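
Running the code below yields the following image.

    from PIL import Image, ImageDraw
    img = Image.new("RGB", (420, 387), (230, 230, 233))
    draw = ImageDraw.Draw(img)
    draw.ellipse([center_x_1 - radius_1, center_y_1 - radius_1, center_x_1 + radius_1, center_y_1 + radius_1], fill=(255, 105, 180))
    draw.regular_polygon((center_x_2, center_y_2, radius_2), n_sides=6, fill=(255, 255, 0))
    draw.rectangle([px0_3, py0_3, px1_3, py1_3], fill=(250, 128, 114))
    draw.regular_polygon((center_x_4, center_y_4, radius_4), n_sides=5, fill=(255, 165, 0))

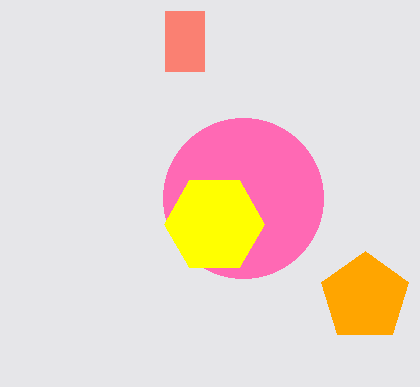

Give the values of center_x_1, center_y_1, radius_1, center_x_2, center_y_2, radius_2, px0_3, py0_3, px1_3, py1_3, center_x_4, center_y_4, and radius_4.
center_x_1 = 243
center_y_1 = 198
radius_1 = 80
center_x_2 = 214
center_y_2 = 224
radius_2 = 50
px0_3 = 165
py0_3 = 11
px1_3 = 204
py1_3 = 71
center_x_4 = 365
center_y_4 = 297
radius_4 = 46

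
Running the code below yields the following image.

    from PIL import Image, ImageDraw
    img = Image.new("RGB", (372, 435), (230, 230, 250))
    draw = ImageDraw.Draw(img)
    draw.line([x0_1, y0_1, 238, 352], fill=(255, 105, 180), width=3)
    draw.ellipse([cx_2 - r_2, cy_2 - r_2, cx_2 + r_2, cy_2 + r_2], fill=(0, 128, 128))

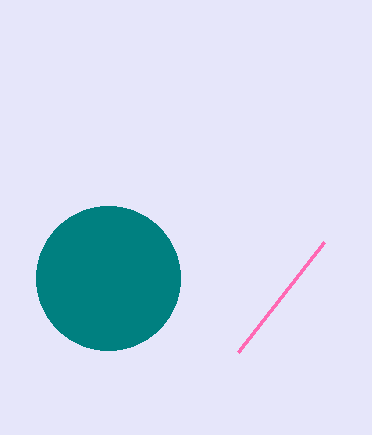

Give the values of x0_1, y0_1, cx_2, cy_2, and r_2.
x0_1 = 324; y0_1 = 242; cx_2 = 108; cy_2 = 278; r_2 = 72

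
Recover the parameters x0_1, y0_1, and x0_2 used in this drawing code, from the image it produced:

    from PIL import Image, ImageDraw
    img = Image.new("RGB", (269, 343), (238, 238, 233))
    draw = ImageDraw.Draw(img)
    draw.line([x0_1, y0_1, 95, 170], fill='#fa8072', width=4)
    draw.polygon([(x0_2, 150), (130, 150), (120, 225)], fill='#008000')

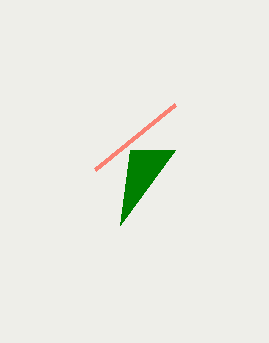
x0_1 = 175; y0_1 = 105; x0_2 = 175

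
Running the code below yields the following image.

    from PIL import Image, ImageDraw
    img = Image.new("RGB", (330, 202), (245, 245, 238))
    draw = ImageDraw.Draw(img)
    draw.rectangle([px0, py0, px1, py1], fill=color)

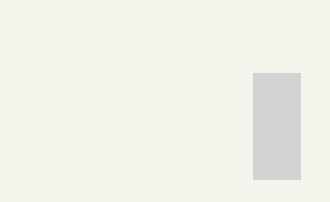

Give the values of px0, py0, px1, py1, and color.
px0 = 253, py0 = 73, px1 = 300, py1 = 179, color = 'lightgray'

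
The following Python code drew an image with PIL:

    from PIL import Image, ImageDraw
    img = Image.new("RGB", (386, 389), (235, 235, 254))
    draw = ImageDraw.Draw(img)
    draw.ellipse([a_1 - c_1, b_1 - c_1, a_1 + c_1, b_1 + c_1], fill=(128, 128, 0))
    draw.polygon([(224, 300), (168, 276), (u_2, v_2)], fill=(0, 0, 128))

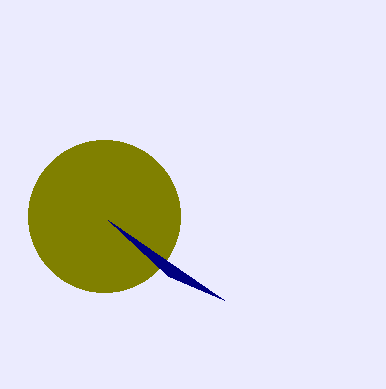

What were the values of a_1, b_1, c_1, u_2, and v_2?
a_1 = 104, b_1 = 216, c_1 = 76, u_2 = 108, v_2 = 220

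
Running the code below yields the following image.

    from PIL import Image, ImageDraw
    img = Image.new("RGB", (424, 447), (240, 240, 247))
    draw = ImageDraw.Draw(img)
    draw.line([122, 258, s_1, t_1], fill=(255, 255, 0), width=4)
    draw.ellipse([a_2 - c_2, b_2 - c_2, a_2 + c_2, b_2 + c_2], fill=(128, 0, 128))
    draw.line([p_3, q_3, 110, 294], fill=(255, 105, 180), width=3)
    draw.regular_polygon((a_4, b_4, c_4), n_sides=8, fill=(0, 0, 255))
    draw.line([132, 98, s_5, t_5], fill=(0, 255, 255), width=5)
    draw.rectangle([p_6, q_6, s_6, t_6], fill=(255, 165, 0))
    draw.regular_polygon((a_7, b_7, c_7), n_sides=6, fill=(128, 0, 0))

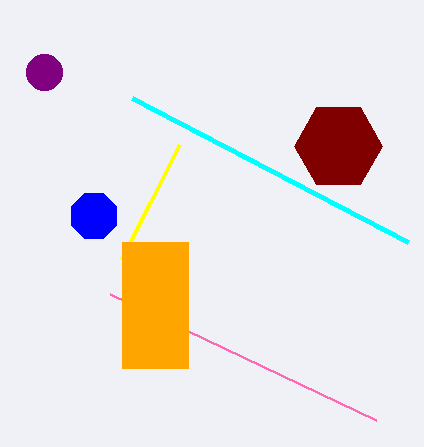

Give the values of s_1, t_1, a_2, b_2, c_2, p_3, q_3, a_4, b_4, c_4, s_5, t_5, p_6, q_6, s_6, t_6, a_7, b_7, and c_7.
s_1 = 180; t_1 = 144; a_2 = 44; b_2 = 72; c_2 = 18; p_3 = 376; q_3 = 420; a_4 = 94; b_4 = 216; c_4 = 24; s_5 = 408; t_5 = 242; p_6 = 122; q_6 = 242; s_6 = 188; t_6 = 368; a_7 = 338; b_7 = 146; c_7 = 44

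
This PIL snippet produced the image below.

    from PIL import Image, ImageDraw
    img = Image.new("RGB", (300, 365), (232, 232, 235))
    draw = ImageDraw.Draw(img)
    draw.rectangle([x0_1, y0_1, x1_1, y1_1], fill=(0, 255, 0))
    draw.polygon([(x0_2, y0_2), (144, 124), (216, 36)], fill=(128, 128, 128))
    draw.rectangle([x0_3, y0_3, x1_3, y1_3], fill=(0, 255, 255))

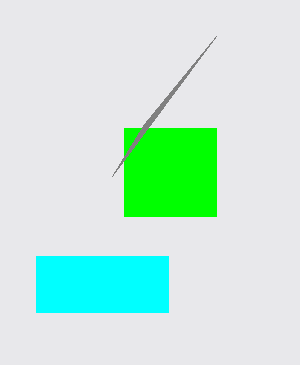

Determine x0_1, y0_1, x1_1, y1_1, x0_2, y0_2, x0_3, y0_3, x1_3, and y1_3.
x0_1 = 124, y0_1 = 128, x1_1 = 216, y1_1 = 216, x0_2 = 112, y0_2 = 176, x0_3 = 36, y0_3 = 256, x1_3 = 168, y1_3 = 312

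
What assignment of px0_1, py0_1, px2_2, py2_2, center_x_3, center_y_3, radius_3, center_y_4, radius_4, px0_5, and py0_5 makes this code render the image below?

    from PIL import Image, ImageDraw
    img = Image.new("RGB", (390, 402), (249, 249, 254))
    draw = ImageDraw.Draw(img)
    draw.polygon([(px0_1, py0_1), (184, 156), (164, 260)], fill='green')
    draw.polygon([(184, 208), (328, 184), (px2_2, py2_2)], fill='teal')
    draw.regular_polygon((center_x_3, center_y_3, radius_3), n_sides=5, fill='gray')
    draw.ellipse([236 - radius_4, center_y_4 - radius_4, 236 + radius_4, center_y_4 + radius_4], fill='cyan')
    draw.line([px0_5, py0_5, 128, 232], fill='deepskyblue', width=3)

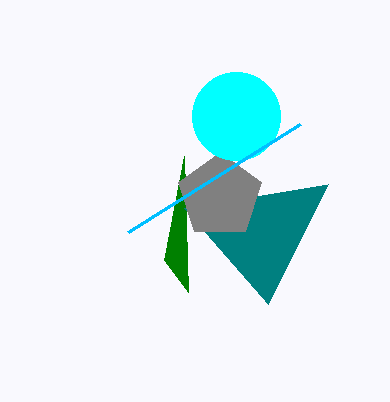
px0_1 = 188; py0_1 = 292; px2_2 = 268; py2_2 = 304; center_x_3 = 220; center_y_3 = 196; radius_3 = 44; center_y_4 = 116; radius_4 = 44; px0_5 = 300; py0_5 = 124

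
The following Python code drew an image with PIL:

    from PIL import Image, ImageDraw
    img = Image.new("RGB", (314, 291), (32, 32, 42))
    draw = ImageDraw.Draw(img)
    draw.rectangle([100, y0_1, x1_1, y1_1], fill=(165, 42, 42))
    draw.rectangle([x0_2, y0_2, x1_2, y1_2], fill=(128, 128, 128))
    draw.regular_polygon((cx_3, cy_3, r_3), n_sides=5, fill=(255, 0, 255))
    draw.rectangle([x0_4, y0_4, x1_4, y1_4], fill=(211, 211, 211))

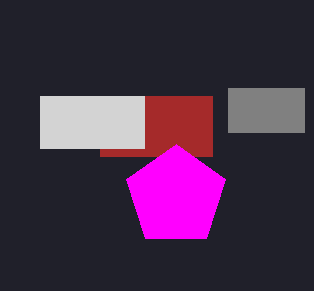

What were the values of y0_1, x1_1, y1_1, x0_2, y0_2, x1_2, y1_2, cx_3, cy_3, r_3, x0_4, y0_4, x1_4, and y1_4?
y0_1 = 96; x1_1 = 212; y1_1 = 156; x0_2 = 228; y0_2 = 88; x1_2 = 304; y1_2 = 132; cx_3 = 176; cy_3 = 196; r_3 = 52; x0_4 = 40; y0_4 = 96; x1_4 = 144; y1_4 = 148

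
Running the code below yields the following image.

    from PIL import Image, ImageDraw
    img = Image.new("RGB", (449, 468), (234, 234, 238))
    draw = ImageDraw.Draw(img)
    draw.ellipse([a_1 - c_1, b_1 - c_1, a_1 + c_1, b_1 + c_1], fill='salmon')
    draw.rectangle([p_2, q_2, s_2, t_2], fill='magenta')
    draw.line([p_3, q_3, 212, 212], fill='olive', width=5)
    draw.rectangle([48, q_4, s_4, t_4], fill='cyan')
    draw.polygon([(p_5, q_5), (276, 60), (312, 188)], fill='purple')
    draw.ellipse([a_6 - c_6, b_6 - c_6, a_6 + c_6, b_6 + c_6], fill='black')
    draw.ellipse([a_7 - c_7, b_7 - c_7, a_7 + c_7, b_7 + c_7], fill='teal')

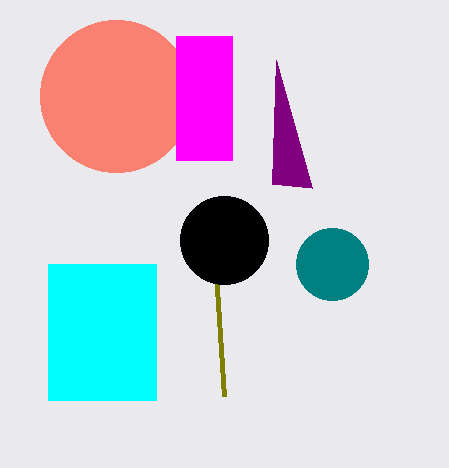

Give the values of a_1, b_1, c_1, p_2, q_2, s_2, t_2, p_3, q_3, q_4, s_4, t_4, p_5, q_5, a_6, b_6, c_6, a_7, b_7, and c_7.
a_1 = 116; b_1 = 96; c_1 = 76; p_2 = 176; q_2 = 36; s_2 = 232; t_2 = 160; p_3 = 224; q_3 = 396; q_4 = 264; s_4 = 156; t_4 = 400; p_5 = 272; q_5 = 184; a_6 = 224; b_6 = 240; c_6 = 44; a_7 = 332; b_7 = 264; c_7 = 36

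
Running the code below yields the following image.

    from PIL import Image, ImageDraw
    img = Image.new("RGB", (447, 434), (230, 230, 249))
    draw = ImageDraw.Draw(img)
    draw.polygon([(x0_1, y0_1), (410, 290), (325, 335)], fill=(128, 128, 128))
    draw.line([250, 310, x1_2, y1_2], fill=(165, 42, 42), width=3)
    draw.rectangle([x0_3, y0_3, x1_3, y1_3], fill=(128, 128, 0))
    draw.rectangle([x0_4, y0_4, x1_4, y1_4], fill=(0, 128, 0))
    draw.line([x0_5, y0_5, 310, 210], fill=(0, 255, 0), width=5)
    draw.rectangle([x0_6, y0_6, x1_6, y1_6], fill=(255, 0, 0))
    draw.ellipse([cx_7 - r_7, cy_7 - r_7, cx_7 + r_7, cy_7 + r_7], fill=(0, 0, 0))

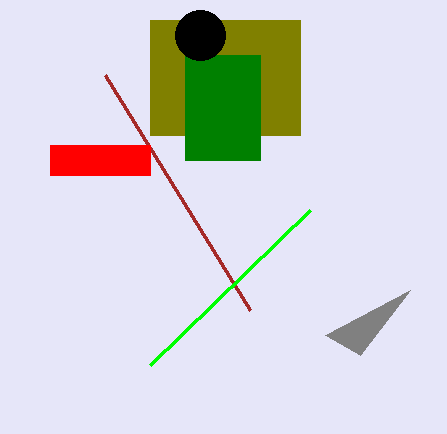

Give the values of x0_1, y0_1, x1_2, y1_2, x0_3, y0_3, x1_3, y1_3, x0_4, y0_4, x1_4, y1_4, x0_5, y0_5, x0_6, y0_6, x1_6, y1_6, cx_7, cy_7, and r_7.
x0_1 = 360
y0_1 = 355
x1_2 = 105
y1_2 = 75
x0_3 = 150
y0_3 = 20
x1_3 = 300
y1_3 = 135
x0_4 = 185
y0_4 = 55
x1_4 = 260
y1_4 = 160
x0_5 = 150
y0_5 = 365
x0_6 = 50
y0_6 = 145
x1_6 = 150
y1_6 = 175
cx_7 = 200
cy_7 = 35
r_7 = 25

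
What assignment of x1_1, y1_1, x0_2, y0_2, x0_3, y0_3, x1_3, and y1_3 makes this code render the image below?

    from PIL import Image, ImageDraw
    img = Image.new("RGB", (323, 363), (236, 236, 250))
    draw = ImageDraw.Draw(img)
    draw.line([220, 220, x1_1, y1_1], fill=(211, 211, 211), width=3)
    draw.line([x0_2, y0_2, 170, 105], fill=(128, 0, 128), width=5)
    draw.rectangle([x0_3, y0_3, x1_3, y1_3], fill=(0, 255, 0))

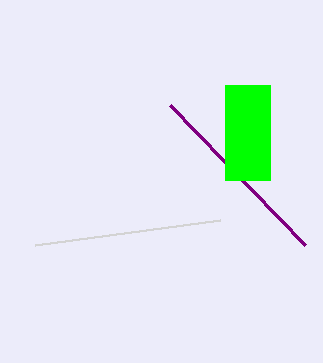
x1_1 = 35
y1_1 = 245
x0_2 = 305
y0_2 = 245
x0_3 = 225
y0_3 = 85
x1_3 = 270
y1_3 = 180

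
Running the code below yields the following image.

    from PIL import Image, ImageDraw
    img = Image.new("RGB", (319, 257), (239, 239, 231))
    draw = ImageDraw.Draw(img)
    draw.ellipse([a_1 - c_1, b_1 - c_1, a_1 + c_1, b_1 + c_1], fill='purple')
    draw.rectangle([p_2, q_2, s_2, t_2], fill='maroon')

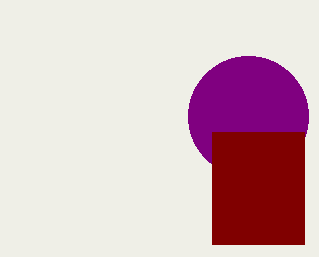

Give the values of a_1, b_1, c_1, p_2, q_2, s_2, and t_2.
a_1 = 248
b_1 = 116
c_1 = 60
p_2 = 212
q_2 = 132
s_2 = 304
t_2 = 244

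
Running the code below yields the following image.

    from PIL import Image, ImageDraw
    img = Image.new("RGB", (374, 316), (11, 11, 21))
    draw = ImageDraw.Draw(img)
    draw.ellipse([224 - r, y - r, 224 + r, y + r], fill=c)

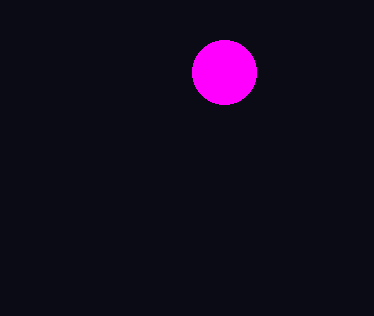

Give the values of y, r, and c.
y = 72; r = 32; c = 'magenta'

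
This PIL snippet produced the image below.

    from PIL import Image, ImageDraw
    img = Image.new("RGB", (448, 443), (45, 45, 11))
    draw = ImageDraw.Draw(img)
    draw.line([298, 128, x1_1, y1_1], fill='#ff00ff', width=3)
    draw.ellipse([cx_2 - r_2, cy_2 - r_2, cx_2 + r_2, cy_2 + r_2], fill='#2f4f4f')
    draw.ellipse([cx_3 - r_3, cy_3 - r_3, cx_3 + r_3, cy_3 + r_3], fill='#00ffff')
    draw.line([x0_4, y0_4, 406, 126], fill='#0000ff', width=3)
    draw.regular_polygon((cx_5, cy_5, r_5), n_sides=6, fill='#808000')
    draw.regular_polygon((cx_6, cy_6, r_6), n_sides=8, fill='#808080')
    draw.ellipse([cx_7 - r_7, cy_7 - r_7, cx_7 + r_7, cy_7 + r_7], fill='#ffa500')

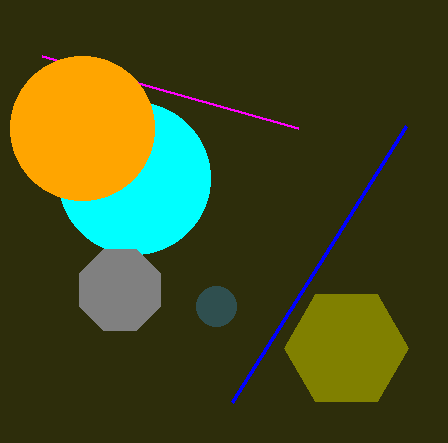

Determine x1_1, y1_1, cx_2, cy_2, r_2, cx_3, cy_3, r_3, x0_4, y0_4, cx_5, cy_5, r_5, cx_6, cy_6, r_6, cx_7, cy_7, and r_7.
x1_1 = 42, y1_1 = 56, cx_2 = 216, cy_2 = 306, r_2 = 20, cx_3 = 134, cy_3 = 178, r_3 = 76, x0_4 = 232, y0_4 = 402, cx_5 = 346, cy_5 = 348, r_5 = 62, cx_6 = 120, cy_6 = 290, r_6 = 44, cx_7 = 82, cy_7 = 128, r_7 = 72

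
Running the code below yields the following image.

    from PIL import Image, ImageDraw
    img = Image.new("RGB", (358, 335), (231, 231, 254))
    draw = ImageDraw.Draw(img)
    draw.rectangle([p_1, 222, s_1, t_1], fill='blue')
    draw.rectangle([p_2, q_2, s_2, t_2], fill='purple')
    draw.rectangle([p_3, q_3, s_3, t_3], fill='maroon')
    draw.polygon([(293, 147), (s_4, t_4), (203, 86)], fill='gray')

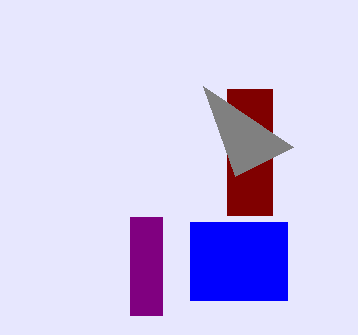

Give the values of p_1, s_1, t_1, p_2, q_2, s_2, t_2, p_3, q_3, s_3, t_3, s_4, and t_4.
p_1 = 190, s_1 = 287, t_1 = 300, p_2 = 130, q_2 = 217, s_2 = 162, t_2 = 315, p_3 = 227, q_3 = 89, s_3 = 272, t_3 = 215, s_4 = 235, t_4 = 176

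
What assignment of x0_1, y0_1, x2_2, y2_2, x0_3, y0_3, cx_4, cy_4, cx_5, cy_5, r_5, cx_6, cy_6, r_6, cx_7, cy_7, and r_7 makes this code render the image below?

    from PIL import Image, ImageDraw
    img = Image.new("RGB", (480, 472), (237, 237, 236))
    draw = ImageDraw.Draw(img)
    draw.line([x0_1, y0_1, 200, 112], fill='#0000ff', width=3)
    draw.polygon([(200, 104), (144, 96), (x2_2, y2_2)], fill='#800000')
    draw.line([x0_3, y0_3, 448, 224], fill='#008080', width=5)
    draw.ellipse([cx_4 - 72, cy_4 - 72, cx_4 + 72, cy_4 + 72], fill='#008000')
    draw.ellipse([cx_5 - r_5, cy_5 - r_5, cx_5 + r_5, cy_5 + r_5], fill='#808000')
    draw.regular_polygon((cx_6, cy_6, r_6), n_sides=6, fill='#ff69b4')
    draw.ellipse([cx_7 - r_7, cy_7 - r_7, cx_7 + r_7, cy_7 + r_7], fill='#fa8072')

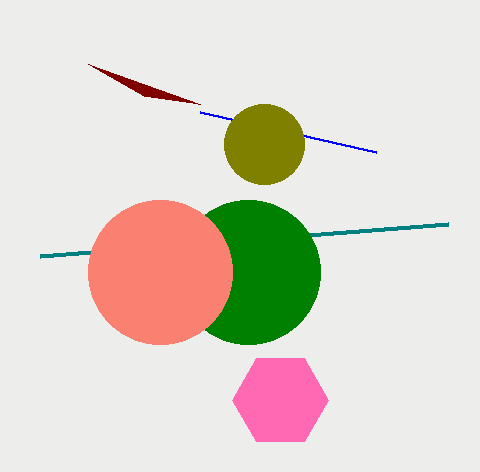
x0_1 = 376, y0_1 = 152, x2_2 = 88, y2_2 = 64, x0_3 = 40, y0_3 = 256, cx_4 = 248, cy_4 = 272, cx_5 = 264, cy_5 = 144, r_5 = 40, cx_6 = 280, cy_6 = 400, r_6 = 48, cx_7 = 160, cy_7 = 272, r_7 = 72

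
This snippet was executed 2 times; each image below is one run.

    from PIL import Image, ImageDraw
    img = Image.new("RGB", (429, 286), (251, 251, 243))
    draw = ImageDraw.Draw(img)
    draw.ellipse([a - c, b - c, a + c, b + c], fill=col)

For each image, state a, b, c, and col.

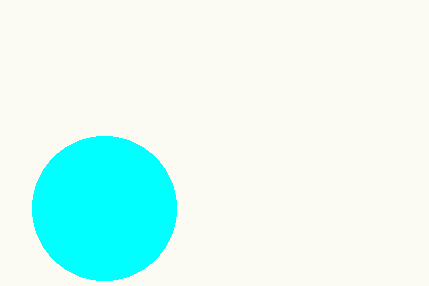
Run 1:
a = 104, b = 208, c = 72, col = 'cyan'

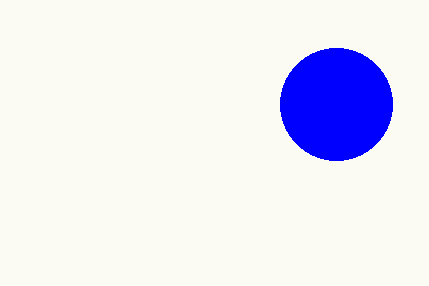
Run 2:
a = 336
b = 104
c = 56
col = 'blue'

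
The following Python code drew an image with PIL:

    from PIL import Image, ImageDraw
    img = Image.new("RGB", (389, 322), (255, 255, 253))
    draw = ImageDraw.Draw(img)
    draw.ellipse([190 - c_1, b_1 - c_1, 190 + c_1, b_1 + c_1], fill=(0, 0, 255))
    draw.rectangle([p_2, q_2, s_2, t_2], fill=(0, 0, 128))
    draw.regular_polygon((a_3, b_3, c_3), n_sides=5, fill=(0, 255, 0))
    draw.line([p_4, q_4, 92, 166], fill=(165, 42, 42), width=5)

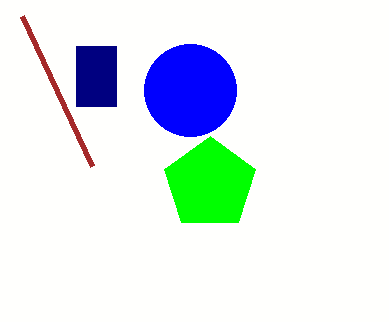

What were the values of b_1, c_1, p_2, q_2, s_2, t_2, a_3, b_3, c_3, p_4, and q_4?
b_1 = 90; c_1 = 46; p_2 = 76; q_2 = 46; s_2 = 116; t_2 = 106; a_3 = 210; b_3 = 184; c_3 = 48; p_4 = 22; q_4 = 16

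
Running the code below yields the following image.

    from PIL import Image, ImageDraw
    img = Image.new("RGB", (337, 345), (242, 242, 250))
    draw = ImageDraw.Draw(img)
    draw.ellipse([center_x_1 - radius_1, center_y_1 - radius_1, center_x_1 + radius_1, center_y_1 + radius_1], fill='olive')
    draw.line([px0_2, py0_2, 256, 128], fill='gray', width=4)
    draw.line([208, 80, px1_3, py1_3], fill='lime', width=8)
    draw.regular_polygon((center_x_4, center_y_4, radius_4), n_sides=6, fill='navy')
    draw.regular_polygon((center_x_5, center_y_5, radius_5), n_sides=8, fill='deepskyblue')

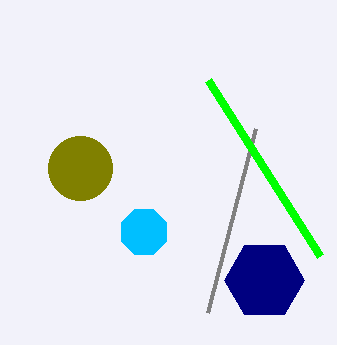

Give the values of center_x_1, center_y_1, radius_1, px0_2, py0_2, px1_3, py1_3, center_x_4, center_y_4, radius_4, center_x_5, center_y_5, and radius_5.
center_x_1 = 80; center_y_1 = 168; radius_1 = 32; px0_2 = 208; py0_2 = 312; px1_3 = 320; py1_3 = 256; center_x_4 = 264; center_y_4 = 280; radius_4 = 40; center_x_5 = 144; center_y_5 = 232; radius_5 = 24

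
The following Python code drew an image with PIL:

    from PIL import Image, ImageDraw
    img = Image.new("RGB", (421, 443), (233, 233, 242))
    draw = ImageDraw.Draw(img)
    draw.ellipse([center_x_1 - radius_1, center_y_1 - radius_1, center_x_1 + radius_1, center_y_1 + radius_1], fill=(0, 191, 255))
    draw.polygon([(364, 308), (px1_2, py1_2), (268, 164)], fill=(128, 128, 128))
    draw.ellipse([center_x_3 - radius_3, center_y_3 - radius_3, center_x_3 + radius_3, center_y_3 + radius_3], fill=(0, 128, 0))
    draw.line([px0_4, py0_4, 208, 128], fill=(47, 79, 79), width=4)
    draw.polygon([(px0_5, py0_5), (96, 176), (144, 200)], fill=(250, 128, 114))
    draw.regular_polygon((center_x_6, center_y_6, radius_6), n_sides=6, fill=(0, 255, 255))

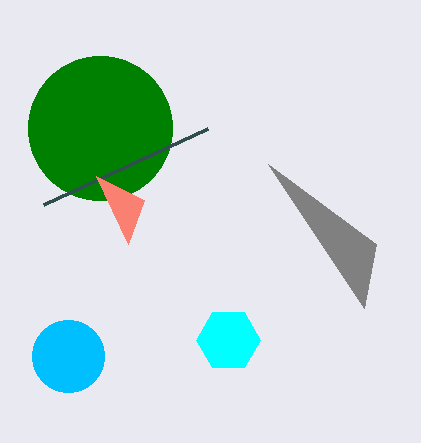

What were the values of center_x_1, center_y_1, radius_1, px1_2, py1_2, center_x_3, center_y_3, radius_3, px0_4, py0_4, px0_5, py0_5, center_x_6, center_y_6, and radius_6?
center_x_1 = 68, center_y_1 = 356, radius_1 = 36, px1_2 = 376, py1_2 = 244, center_x_3 = 100, center_y_3 = 128, radius_3 = 72, px0_4 = 44, py0_4 = 204, px0_5 = 128, py0_5 = 244, center_x_6 = 228, center_y_6 = 340, radius_6 = 32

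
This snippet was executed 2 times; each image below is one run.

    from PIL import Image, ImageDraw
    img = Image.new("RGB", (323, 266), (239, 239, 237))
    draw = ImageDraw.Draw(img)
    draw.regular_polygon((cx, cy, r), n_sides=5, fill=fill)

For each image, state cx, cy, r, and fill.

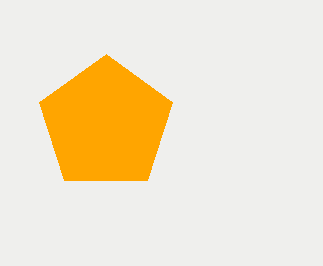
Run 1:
cx = 106; cy = 124; r = 70; fill = 'orange'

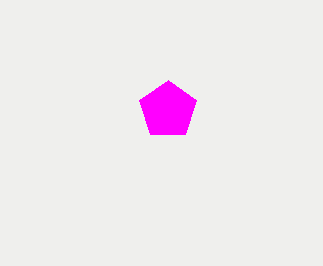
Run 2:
cx = 168, cy = 110, r = 30, fill = 'magenta'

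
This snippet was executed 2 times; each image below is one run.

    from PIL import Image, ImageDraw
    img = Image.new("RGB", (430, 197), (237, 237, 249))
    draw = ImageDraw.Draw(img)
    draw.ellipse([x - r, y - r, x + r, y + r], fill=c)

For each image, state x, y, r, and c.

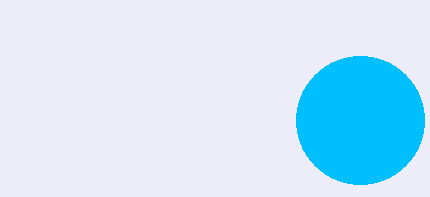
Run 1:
x = 360; y = 120; r = 64; c = 'deepskyblue'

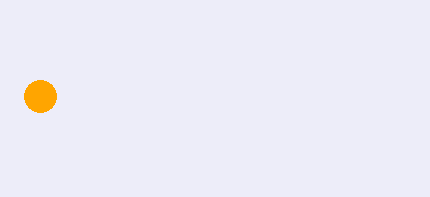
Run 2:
x = 40; y = 96; r = 16; c = 'orange'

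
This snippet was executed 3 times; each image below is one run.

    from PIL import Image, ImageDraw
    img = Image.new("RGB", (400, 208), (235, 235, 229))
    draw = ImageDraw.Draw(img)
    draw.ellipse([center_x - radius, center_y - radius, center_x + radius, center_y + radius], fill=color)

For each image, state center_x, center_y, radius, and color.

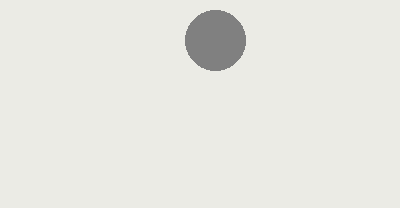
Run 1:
center_x = 215; center_y = 40; radius = 30; color = 'gray'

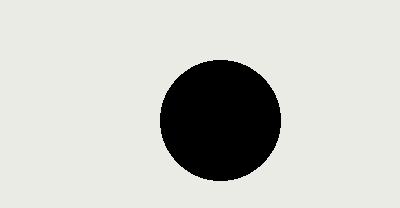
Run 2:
center_x = 220, center_y = 120, radius = 60, color = 'black'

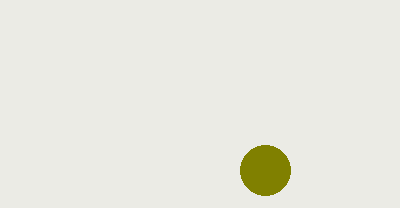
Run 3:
center_x = 265, center_y = 170, radius = 25, color = 'olive'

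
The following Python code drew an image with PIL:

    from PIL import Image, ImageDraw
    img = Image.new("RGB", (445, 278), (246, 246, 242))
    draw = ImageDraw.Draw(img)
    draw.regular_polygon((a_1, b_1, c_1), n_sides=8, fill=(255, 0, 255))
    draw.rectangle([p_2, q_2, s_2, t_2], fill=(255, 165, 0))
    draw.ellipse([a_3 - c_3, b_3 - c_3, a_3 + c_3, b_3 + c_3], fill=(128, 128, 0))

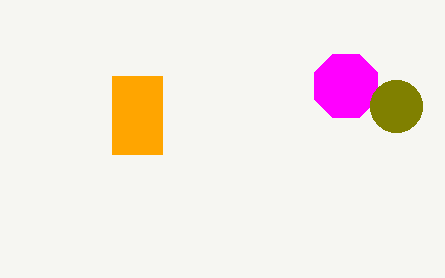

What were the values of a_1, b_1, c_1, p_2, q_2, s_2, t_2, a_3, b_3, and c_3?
a_1 = 346; b_1 = 86; c_1 = 34; p_2 = 112; q_2 = 76; s_2 = 162; t_2 = 154; a_3 = 396; b_3 = 106; c_3 = 26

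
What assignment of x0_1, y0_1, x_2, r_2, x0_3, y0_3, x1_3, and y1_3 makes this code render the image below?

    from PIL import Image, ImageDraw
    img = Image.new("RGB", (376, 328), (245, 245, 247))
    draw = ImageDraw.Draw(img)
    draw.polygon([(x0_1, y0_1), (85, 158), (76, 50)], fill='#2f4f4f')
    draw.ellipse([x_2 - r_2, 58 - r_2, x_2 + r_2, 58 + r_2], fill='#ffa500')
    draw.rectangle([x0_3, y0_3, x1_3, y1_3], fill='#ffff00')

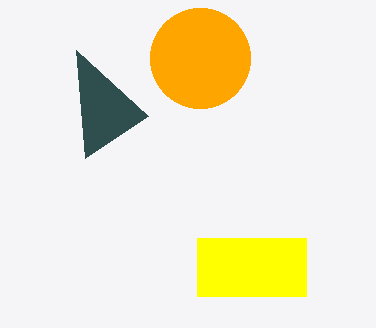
x0_1 = 148, y0_1 = 116, x_2 = 200, r_2 = 50, x0_3 = 197, y0_3 = 238, x1_3 = 306, y1_3 = 296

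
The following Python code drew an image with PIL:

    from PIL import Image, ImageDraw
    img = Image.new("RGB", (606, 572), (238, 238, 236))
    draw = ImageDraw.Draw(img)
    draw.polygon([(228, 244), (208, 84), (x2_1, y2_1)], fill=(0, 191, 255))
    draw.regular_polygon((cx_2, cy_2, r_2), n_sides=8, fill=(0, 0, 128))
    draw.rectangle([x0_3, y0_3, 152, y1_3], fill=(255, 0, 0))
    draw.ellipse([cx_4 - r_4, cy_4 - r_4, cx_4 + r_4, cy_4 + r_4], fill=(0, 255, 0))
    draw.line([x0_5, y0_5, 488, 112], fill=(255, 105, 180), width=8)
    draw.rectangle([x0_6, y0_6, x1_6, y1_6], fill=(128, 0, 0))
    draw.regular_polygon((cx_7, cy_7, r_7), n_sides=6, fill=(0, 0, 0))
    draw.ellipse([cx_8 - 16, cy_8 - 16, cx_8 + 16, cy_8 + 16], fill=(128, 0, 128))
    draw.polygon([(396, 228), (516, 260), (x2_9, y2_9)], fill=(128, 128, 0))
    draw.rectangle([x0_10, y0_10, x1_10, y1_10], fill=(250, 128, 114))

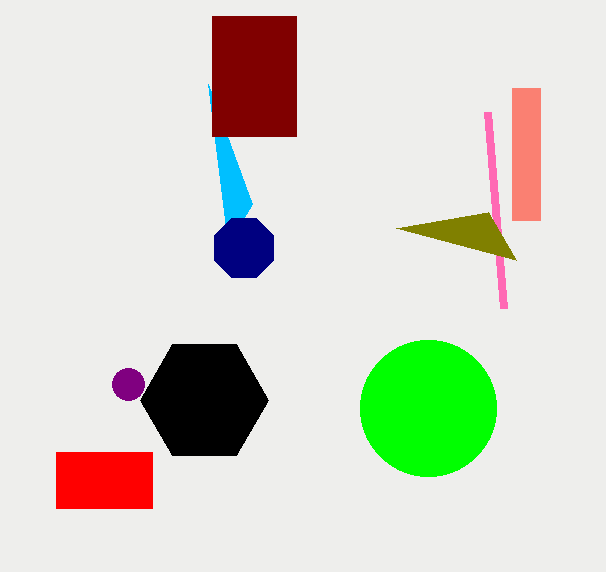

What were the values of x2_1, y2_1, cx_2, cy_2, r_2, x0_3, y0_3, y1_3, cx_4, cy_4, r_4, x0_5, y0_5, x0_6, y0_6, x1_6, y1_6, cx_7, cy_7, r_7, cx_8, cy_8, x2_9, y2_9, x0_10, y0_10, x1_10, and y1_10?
x2_1 = 252, y2_1 = 204, cx_2 = 244, cy_2 = 248, r_2 = 32, x0_3 = 56, y0_3 = 452, y1_3 = 508, cx_4 = 428, cy_4 = 408, r_4 = 68, x0_5 = 504, y0_5 = 308, x0_6 = 212, y0_6 = 16, x1_6 = 296, y1_6 = 136, cx_7 = 204, cy_7 = 400, r_7 = 64, cx_8 = 128, cy_8 = 384, x2_9 = 488, y2_9 = 212, x0_10 = 512, y0_10 = 88, x1_10 = 540, y1_10 = 220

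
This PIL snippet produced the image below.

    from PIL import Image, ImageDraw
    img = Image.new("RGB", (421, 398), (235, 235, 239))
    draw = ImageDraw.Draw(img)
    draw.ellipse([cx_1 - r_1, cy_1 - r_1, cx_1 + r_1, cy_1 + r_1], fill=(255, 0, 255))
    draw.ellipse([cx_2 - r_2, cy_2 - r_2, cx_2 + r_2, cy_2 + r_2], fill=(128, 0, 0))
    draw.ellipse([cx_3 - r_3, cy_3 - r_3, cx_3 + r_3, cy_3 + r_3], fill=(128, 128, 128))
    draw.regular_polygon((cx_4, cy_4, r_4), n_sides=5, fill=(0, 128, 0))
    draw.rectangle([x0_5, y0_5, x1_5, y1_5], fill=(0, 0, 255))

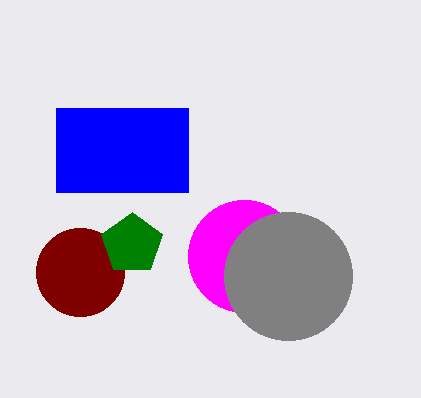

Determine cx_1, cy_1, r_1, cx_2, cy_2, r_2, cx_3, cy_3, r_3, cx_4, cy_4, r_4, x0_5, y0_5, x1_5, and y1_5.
cx_1 = 244
cy_1 = 256
r_1 = 56
cx_2 = 80
cy_2 = 272
r_2 = 44
cx_3 = 288
cy_3 = 276
r_3 = 64
cx_4 = 132
cy_4 = 244
r_4 = 32
x0_5 = 56
y0_5 = 108
x1_5 = 188
y1_5 = 192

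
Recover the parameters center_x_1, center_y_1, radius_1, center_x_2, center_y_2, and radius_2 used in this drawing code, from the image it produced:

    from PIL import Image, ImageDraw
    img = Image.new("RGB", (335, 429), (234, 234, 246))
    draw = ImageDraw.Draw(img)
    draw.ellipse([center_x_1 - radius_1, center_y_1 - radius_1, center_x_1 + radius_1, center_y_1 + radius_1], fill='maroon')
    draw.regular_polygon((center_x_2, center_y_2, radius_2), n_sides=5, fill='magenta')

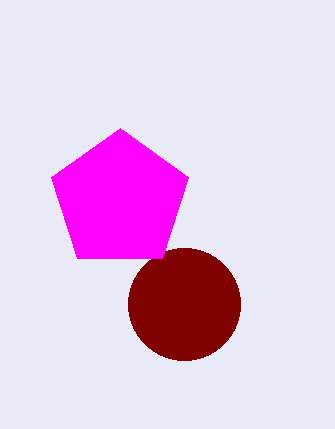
center_x_1 = 184, center_y_1 = 304, radius_1 = 56, center_x_2 = 120, center_y_2 = 200, radius_2 = 72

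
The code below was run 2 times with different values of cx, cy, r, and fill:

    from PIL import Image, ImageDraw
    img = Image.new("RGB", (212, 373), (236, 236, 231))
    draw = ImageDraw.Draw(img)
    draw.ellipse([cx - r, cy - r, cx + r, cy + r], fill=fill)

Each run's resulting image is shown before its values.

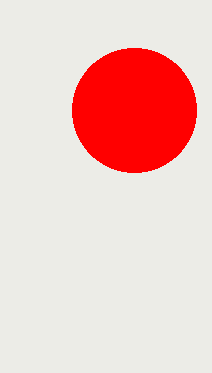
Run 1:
cx = 134, cy = 110, r = 62, fill = 'red'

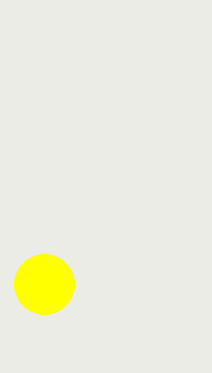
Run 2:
cx = 44, cy = 284, r = 30, fill = 'yellow'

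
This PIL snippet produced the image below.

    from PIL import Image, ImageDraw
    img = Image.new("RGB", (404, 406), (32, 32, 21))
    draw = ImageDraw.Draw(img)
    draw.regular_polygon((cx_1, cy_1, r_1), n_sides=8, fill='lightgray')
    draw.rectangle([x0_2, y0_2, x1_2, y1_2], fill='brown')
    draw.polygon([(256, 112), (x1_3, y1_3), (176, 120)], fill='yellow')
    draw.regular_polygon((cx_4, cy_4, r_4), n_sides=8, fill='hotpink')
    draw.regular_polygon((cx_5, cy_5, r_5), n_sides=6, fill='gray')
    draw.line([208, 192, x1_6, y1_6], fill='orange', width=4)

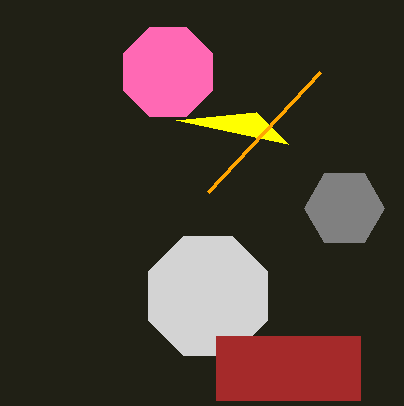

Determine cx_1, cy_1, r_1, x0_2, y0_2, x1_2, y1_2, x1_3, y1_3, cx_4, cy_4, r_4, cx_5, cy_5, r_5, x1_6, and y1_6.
cx_1 = 208
cy_1 = 296
r_1 = 64
x0_2 = 216
y0_2 = 336
x1_2 = 360
y1_2 = 400
x1_3 = 288
y1_3 = 144
cx_4 = 168
cy_4 = 72
r_4 = 48
cx_5 = 344
cy_5 = 208
r_5 = 40
x1_6 = 320
y1_6 = 72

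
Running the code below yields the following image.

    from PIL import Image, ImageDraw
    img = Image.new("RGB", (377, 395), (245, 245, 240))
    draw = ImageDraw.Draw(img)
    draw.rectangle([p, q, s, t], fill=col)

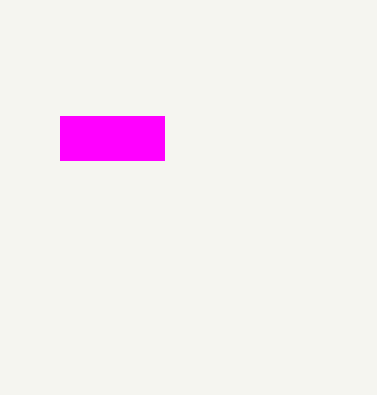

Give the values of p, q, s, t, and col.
p = 60, q = 116, s = 164, t = 160, col = 'magenta'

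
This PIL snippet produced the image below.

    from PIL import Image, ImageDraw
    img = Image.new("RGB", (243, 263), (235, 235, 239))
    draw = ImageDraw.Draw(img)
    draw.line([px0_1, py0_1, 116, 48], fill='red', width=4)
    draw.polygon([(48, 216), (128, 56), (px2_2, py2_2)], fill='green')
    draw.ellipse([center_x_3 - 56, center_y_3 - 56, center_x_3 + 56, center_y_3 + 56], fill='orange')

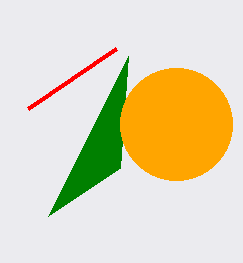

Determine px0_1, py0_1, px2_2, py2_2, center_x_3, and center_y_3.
px0_1 = 28, py0_1 = 108, px2_2 = 120, py2_2 = 168, center_x_3 = 176, center_y_3 = 124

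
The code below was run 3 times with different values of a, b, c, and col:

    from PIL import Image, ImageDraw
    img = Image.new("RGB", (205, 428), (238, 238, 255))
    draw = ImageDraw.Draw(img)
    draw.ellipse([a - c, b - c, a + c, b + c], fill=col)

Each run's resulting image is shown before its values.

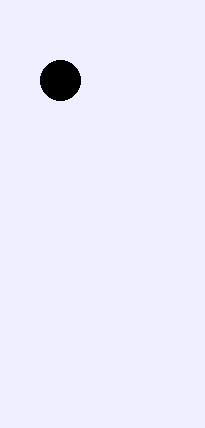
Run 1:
a = 60, b = 80, c = 20, col = 'black'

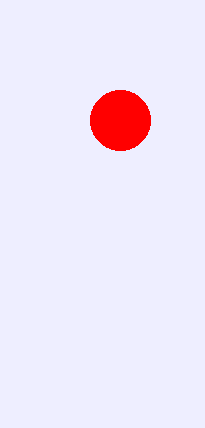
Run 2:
a = 120, b = 120, c = 30, col = 'red'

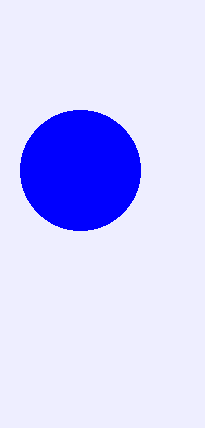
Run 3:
a = 80
b = 170
c = 60
col = 'blue'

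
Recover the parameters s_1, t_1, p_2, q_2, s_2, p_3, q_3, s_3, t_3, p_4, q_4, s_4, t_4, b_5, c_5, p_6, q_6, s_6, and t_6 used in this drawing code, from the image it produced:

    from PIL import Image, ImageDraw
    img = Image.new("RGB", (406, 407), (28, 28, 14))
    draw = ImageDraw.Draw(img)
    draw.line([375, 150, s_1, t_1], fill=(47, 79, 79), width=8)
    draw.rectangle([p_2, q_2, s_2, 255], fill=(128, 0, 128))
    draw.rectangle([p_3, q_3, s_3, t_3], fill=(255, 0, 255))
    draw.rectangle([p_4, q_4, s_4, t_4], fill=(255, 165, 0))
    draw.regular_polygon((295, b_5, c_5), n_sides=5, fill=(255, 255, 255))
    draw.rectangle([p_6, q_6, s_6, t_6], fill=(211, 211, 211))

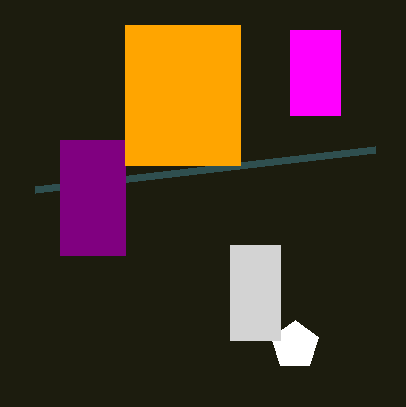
s_1 = 35, t_1 = 190, p_2 = 60, q_2 = 140, s_2 = 125, p_3 = 290, q_3 = 30, s_3 = 340, t_3 = 115, p_4 = 125, q_4 = 25, s_4 = 240, t_4 = 165, b_5 = 345, c_5 = 25, p_6 = 230, q_6 = 245, s_6 = 280, t_6 = 340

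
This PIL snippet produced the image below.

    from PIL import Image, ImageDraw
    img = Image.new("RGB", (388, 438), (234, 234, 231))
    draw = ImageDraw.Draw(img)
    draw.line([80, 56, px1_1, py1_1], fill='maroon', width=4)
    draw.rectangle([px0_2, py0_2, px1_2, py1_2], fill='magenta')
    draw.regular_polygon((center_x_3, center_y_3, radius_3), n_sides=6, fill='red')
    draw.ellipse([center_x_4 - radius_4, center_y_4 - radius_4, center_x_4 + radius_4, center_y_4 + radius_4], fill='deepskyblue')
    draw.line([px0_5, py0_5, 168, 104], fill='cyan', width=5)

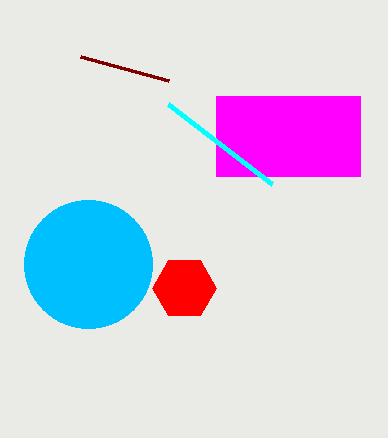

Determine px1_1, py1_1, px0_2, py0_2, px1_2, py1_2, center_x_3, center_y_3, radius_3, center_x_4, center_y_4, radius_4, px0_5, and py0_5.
px1_1 = 168
py1_1 = 80
px0_2 = 216
py0_2 = 96
px1_2 = 360
py1_2 = 176
center_x_3 = 184
center_y_3 = 288
radius_3 = 32
center_x_4 = 88
center_y_4 = 264
radius_4 = 64
px0_5 = 272
py0_5 = 184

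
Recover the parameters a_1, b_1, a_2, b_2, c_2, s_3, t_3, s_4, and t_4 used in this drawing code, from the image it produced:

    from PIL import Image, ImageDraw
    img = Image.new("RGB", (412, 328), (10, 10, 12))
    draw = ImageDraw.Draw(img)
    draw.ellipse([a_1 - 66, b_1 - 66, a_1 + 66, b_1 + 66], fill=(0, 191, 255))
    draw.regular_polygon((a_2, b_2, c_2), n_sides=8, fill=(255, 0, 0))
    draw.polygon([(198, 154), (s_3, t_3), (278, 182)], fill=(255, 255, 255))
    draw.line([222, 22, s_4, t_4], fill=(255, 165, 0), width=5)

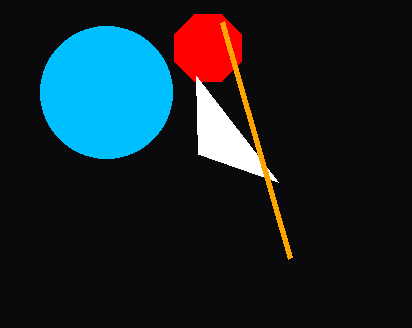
a_1 = 106; b_1 = 92; a_2 = 208; b_2 = 48; c_2 = 36; s_3 = 196; t_3 = 76; s_4 = 290; t_4 = 258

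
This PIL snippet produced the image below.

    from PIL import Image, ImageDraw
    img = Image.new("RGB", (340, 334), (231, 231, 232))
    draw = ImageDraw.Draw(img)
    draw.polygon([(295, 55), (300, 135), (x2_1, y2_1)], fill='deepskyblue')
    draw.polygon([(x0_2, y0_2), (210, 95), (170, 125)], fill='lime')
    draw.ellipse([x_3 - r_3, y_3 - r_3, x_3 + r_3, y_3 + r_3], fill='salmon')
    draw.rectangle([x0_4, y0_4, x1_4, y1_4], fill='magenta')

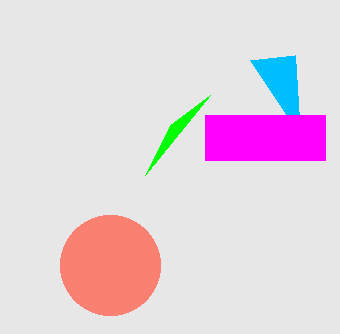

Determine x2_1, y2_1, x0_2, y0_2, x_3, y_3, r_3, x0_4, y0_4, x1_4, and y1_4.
x2_1 = 250
y2_1 = 60
x0_2 = 145
y0_2 = 175
x_3 = 110
y_3 = 265
r_3 = 50
x0_4 = 205
y0_4 = 115
x1_4 = 325
y1_4 = 160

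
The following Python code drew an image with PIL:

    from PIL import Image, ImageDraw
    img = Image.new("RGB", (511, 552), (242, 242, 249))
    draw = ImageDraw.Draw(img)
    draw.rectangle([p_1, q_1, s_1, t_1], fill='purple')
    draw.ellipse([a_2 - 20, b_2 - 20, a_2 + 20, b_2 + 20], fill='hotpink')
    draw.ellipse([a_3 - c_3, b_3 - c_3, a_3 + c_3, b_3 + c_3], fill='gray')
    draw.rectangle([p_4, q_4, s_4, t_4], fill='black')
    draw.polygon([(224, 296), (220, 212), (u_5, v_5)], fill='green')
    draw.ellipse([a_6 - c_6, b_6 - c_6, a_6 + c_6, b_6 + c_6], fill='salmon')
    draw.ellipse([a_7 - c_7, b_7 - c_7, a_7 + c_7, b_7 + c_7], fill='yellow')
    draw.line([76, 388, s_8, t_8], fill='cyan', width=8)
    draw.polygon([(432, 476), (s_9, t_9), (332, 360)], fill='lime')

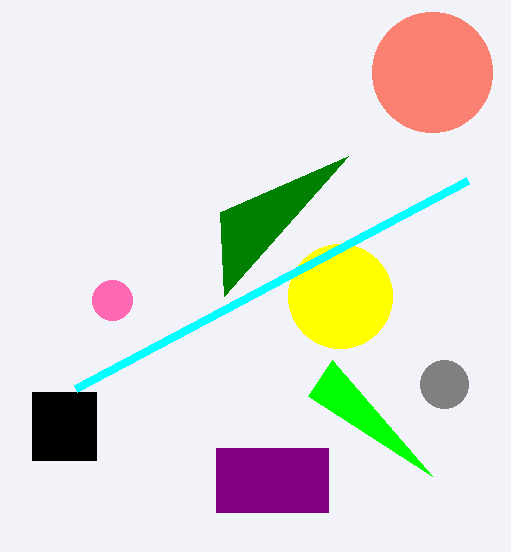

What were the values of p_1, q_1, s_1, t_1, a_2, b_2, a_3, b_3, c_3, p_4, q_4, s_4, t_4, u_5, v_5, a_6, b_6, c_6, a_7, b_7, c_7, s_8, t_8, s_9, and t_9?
p_1 = 216, q_1 = 448, s_1 = 328, t_1 = 512, a_2 = 112, b_2 = 300, a_3 = 444, b_3 = 384, c_3 = 24, p_4 = 32, q_4 = 392, s_4 = 96, t_4 = 460, u_5 = 348, v_5 = 156, a_6 = 432, b_6 = 72, c_6 = 60, a_7 = 340, b_7 = 296, c_7 = 52, s_8 = 468, t_8 = 180, s_9 = 308, t_9 = 396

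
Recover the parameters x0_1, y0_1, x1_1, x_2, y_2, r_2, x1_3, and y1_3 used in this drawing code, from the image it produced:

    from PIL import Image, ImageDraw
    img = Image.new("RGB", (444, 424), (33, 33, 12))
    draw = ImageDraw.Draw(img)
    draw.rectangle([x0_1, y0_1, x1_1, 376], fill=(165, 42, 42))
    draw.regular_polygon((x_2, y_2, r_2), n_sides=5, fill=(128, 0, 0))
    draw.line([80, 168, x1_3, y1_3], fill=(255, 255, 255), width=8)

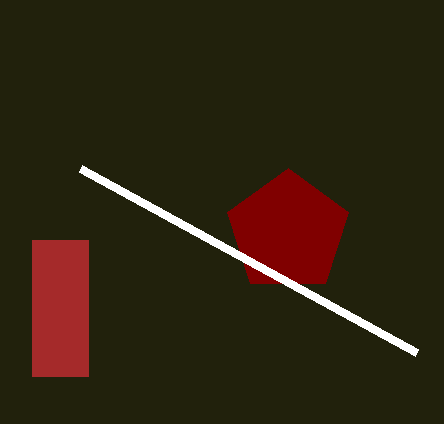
x0_1 = 32
y0_1 = 240
x1_1 = 88
x_2 = 288
y_2 = 232
r_2 = 64
x1_3 = 416
y1_3 = 352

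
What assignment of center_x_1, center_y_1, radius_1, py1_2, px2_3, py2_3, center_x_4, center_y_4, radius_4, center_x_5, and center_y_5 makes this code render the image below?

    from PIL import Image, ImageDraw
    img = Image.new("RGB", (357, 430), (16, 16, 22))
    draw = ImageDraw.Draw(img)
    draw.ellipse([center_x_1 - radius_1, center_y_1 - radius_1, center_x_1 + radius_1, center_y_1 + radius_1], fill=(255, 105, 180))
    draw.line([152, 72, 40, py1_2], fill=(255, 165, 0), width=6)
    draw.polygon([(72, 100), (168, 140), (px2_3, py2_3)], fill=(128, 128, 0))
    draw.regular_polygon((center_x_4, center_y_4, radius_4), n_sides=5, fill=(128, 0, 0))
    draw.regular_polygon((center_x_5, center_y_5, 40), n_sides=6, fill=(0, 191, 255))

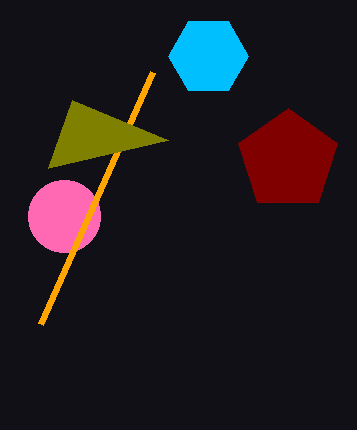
center_x_1 = 64, center_y_1 = 216, radius_1 = 36, py1_2 = 324, px2_3 = 48, py2_3 = 168, center_x_4 = 288, center_y_4 = 160, radius_4 = 52, center_x_5 = 208, center_y_5 = 56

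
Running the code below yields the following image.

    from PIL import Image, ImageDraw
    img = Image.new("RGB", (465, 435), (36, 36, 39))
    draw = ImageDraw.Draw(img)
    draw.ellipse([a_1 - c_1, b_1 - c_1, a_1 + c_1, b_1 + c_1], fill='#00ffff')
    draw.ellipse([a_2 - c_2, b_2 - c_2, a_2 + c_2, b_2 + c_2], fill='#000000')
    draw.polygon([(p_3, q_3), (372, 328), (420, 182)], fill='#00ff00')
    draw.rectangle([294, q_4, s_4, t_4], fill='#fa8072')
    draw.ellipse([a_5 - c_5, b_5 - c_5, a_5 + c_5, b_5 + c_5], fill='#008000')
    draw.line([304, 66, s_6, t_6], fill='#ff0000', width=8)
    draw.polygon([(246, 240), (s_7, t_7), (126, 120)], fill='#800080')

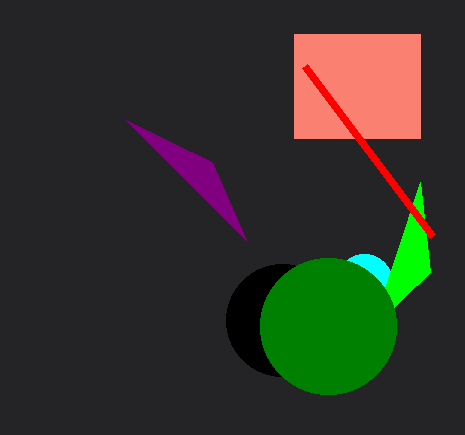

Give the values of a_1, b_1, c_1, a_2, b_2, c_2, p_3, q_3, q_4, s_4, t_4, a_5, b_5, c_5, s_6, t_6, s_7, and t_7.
a_1 = 364, b_1 = 282, c_1 = 28, a_2 = 282, b_2 = 320, c_2 = 56, p_3 = 430, q_3 = 272, q_4 = 34, s_4 = 420, t_4 = 138, a_5 = 328, b_5 = 326, c_5 = 68, s_6 = 432, t_6 = 236, s_7 = 212, t_7 = 162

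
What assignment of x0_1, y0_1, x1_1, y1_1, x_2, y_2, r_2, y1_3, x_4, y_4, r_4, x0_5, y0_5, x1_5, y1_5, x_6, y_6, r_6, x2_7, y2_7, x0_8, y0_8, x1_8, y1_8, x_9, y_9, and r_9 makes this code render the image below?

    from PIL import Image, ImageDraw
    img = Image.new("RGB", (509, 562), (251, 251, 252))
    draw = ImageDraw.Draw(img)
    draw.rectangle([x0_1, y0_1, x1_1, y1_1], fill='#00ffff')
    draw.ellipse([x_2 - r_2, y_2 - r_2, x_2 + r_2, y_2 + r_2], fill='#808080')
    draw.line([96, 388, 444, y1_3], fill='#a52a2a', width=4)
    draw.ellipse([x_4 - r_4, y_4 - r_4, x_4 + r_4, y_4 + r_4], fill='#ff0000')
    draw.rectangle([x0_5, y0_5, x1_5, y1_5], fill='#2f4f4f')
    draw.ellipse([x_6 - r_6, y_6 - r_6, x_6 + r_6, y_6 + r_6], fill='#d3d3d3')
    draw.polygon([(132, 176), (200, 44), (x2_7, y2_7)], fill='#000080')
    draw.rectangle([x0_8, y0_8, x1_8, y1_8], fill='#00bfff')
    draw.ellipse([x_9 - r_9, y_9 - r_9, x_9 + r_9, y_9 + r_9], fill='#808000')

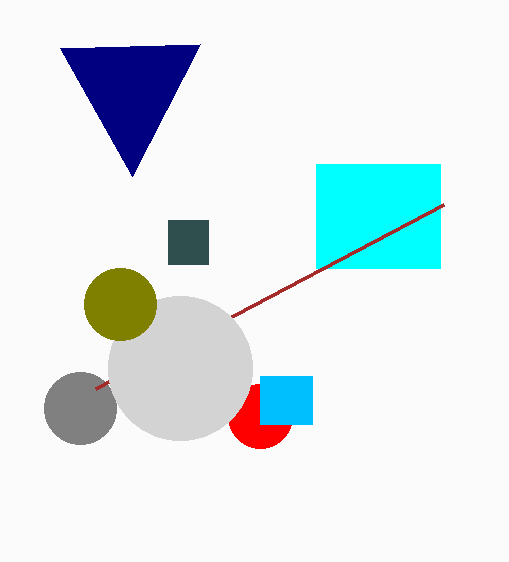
x0_1 = 316, y0_1 = 164, x1_1 = 440, y1_1 = 268, x_2 = 80, y_2 = 408, r_2 = 36, y1_3 = 204, x_4 = 260, y_4 = 416, r_4 = 32, x0_5 = 168, y0_5 = 220, x1_5 = 208, y1_5 = 264, x_6 = 180, y_6 = 368, r_6 = 72, x2_7 = 60, y2_7 = 48, x0_8 = 260, y0_8 = 376, x1_8 = 312, y1_8 = 424, x_9 = 120, y_9 = 304, r_9 = 36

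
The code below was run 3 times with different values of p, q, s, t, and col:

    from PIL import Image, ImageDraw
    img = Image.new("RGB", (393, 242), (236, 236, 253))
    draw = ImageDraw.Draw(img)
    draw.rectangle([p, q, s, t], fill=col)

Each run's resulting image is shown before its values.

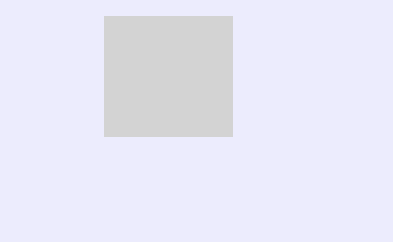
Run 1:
p = 104, q = 16, s = 232, t = 136, col = 'lightgray'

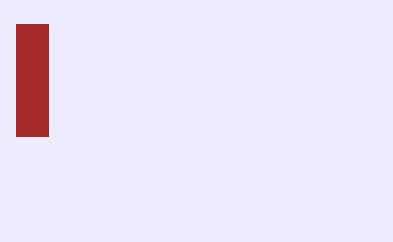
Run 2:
p = 16
q = 24
s = 48
t = 136
col = 'brown'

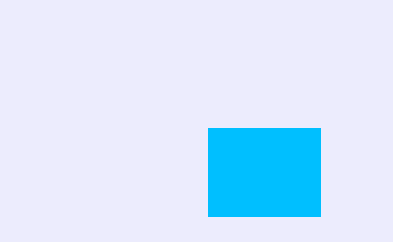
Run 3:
p = 208, q = 128, s = 320, t = 216, col = 'deepskyblue'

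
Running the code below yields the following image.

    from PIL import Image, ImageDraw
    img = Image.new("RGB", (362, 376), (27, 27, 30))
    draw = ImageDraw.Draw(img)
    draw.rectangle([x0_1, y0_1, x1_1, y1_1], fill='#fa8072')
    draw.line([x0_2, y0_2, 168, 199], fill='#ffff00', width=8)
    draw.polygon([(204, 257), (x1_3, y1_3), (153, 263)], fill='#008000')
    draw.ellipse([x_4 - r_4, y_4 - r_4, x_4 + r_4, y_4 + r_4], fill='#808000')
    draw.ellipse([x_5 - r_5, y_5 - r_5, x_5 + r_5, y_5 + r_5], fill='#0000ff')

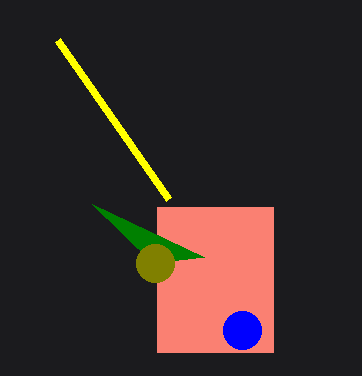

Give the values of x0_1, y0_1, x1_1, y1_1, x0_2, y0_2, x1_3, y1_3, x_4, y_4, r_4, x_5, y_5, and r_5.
x0_1 = 157, y0_1 = 207, x1_1 = 273, y1_1 = 352, x0_2 = 57, y0_2 = 40, x1_3 = 92, y1_3 = 204, x_4 = 155, y_4 = 263, r_4 = 19, x_5 = 242, y_5 = 330, r_5 = 19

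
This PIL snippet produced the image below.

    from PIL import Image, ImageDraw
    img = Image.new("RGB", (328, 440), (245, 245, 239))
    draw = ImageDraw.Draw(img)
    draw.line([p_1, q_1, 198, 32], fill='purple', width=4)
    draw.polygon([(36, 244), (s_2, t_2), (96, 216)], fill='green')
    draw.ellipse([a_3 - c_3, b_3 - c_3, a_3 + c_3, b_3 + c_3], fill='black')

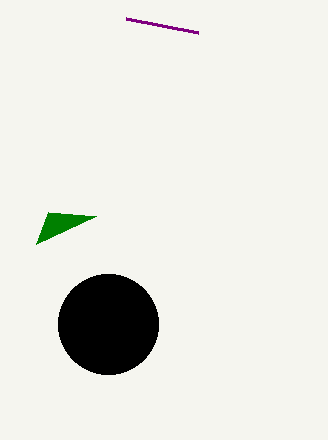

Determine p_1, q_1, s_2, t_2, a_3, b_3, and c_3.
p_1 = 126
q_1 = 18
s_2 = 48
t_2 = 212
a_3 = 108
b_3 = 324
c_3 = 50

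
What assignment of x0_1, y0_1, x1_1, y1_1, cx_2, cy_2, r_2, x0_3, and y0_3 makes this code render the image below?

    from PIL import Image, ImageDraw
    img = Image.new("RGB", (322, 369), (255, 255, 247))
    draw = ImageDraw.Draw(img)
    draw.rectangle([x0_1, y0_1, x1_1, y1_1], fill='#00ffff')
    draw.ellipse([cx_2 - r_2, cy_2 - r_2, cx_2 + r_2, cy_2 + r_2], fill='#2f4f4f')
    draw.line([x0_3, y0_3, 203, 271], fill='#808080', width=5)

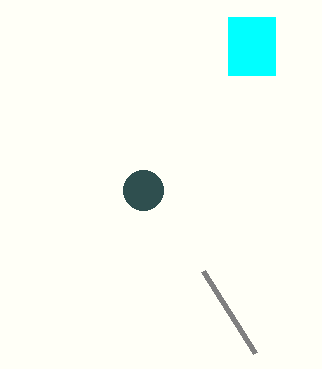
x0_1 = 228, y0_1 = 17, x1_1 = 275, y1_1 = 75, cx_2 = 143, cy_2 = 190, r_2 = 20, x0_3 = 255, y0_3 = 353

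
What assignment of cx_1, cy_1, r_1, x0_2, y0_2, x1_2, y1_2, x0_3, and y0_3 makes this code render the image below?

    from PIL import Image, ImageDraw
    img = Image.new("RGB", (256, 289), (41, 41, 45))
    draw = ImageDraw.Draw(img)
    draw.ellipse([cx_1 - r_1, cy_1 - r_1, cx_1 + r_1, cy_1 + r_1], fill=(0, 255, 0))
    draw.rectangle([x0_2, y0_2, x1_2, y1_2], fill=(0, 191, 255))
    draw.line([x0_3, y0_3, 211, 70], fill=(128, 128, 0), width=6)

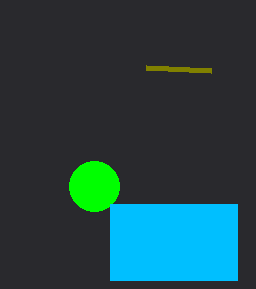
cx_1 = 94, cy_1 = 186, r_1 = 25, x0_2 = 110, y0_2 = 204, x1_2 = 237, y1_2 = 280, x0_3 = 146, y0_3 = 67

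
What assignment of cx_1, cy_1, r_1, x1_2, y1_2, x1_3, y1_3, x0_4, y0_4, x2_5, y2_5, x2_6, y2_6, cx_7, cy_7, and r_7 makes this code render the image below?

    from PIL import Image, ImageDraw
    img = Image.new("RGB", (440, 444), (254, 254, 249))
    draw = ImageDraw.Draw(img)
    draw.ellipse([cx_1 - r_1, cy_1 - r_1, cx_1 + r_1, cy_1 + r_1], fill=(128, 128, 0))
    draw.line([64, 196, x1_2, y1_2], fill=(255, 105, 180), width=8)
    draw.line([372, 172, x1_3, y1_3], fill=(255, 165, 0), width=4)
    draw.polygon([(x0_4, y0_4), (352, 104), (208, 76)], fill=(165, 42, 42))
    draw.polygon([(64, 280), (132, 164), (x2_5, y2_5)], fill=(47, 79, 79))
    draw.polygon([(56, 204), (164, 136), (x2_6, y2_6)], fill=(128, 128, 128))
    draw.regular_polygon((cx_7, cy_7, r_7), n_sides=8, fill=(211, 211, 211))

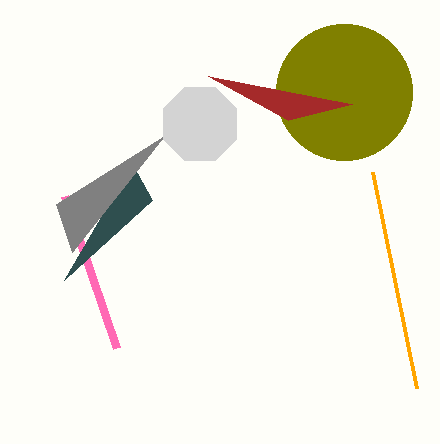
cx_1 = 344
cy_1 = 92
r_1 = 68
x1_2 = 116
y1_2 = 348
x1_3 = 416
y1_3 = 388
x0_4 = 288
y0_4 = 120
x2_5 = 152
y2_5 = 200
x2_6 = 72
y2_6 = 252
cx_7 = 200
cy_7 = 124
r_7 = 40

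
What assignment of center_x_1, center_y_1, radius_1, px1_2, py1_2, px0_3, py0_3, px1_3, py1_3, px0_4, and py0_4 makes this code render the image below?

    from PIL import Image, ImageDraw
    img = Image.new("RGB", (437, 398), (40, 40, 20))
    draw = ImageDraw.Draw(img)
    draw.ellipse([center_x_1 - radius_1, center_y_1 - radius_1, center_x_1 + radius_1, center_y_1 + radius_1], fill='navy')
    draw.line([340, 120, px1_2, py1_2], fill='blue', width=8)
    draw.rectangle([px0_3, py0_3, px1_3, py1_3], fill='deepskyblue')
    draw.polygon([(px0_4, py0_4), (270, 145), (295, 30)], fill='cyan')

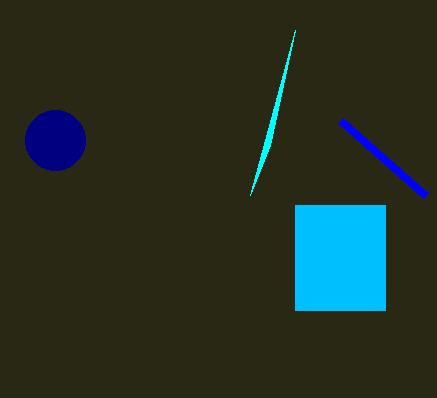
center_x_1 = 55, center_y_1 = 140, radius_1 = 30, px1_2 = 425, py1_2 = 195, px0_3 = 295, py0_3 = 205, px1_3 = 385, py1_3 = 310, px0_4 = 250, py0_4 = 195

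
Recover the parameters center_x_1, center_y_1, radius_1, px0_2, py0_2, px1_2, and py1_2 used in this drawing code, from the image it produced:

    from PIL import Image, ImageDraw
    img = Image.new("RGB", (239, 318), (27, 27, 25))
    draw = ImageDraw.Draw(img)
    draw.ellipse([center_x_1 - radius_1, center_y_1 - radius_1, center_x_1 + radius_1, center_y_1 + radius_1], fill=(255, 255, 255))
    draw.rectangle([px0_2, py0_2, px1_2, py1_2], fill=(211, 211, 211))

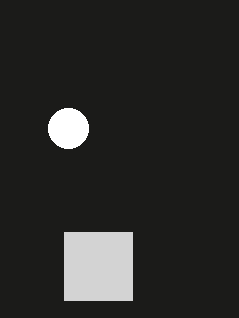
center_x_1 = 68; center_y_1 = 128; radius_1 = 20; px0_2 = 64; py0_2 = 232; px1_2 = 132; py1_2 = 300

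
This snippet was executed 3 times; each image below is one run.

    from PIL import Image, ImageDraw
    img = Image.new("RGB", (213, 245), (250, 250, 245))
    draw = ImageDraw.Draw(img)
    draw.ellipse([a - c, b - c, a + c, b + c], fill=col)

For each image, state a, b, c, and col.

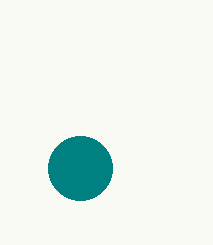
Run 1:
a = 80; b = 168; c = 32; col = 'teal'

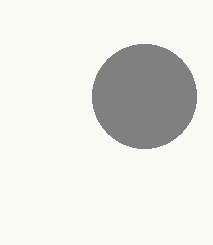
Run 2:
a = 144, b = 96, c = 52, col = 'gray'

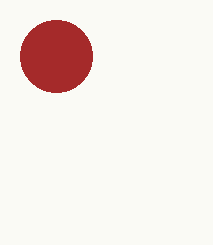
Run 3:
a = 56; b = 56; c = 36; col = 'brown'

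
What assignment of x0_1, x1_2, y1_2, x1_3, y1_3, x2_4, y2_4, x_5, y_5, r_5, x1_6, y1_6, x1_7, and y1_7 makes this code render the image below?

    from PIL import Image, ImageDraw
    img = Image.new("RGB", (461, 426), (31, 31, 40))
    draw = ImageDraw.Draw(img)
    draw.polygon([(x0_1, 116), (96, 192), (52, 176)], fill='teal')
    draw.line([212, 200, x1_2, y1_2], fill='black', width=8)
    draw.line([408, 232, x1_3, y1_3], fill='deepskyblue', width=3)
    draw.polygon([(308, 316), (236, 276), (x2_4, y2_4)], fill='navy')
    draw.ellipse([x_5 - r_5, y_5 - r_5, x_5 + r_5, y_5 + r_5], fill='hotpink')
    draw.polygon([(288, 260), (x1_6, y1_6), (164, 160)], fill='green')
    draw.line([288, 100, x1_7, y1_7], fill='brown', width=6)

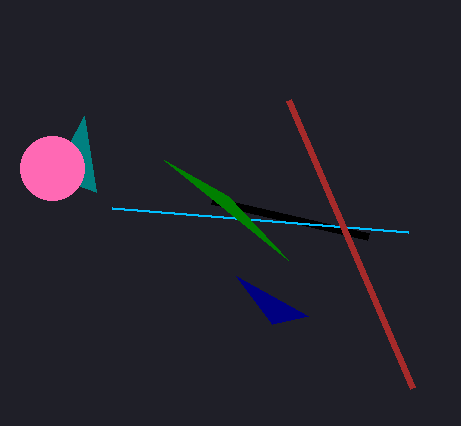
x0_1 = 84
x1_2 = 368
y1_2 = 236
x1_3 = 112
y1_3 = 208
x2_4 = 272
y2_4 = 324
x_5 = 52
y_5 = 168
r_5 = 32
x1_6 = 228
y1_6 = 196
x1_7 = 412
y1_7 = 388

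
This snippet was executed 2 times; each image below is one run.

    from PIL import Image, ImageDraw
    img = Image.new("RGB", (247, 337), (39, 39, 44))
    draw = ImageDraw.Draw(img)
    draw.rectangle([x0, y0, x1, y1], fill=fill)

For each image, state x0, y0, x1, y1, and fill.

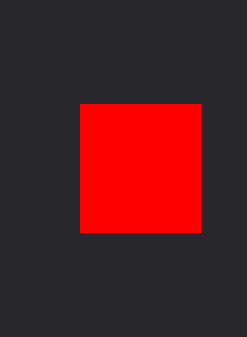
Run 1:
x0 = 80
y0 = 104
x1 = 200
y1 = 232
fill = 'red'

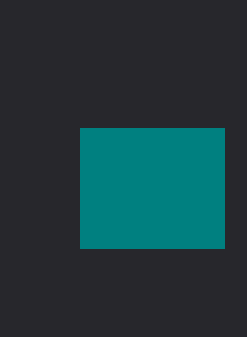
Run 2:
x0 = 80, y0 = 128, x1 = 224, y1 = 248, fill = 'teal'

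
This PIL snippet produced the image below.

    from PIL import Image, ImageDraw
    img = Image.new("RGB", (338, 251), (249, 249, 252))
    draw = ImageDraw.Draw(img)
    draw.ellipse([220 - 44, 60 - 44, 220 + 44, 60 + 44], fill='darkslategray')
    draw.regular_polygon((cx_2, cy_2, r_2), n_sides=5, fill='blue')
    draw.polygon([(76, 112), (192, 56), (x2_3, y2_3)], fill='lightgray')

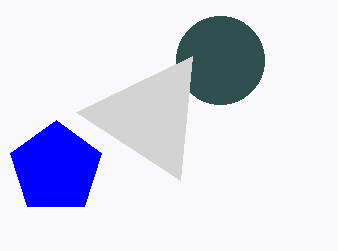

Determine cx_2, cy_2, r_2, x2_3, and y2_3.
cx_2 = 56
cy_2 = 168
r_2 = 48
x2_3 = 180
y2_3 = 180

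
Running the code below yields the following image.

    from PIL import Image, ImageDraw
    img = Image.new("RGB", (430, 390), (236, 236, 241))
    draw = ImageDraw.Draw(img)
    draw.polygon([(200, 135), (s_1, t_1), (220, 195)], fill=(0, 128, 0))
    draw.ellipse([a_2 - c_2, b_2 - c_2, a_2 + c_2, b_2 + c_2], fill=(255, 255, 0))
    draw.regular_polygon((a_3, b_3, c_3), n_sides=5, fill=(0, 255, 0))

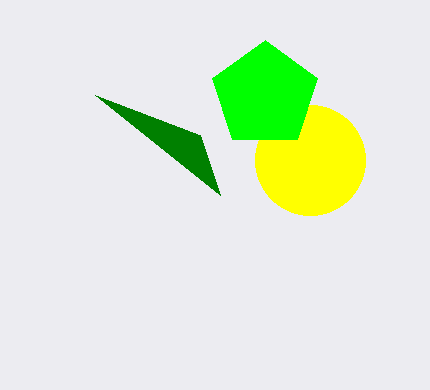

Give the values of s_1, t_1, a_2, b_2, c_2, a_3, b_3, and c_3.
s_1 = 95; t_1 = 95; a_2 = 310; b_2 = 160; c_2 = 55; a_3 = 265; b_3 = 95; c_3 = 55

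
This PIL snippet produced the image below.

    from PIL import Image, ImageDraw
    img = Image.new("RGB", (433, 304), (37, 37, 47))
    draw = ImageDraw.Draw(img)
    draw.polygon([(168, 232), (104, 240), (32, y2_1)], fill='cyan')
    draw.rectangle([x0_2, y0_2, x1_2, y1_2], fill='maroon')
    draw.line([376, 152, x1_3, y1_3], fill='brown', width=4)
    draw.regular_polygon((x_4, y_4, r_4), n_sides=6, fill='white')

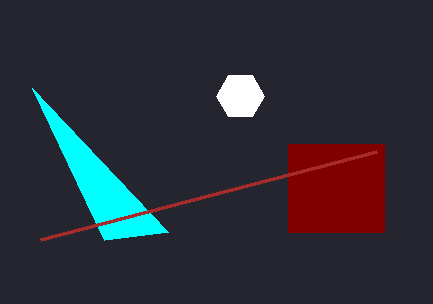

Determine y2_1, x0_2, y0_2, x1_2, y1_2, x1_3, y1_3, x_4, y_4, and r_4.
y2_1 = 88
x0_2 = 288
y0_2 = 144
x1_2 = 384
y1_2 = 232
x1_3 = 40
y1_3 = 240
x_4 = 240
y_4 = 96
r_4 = 24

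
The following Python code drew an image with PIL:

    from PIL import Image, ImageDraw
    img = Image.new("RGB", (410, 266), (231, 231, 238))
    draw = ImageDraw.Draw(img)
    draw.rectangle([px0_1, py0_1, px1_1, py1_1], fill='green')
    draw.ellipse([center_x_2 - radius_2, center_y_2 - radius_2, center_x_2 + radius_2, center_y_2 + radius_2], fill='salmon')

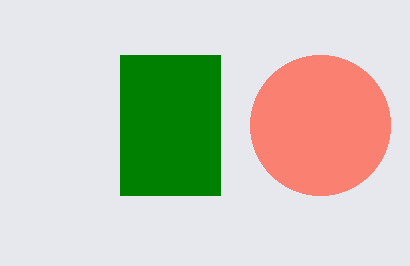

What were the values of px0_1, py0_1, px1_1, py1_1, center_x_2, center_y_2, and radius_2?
px0_1 = 120
py0_1 = 55
px1_1 = 220
py1_1 = 195
center_x_2 = 320
center_y_2 = 125
radius_2 = 70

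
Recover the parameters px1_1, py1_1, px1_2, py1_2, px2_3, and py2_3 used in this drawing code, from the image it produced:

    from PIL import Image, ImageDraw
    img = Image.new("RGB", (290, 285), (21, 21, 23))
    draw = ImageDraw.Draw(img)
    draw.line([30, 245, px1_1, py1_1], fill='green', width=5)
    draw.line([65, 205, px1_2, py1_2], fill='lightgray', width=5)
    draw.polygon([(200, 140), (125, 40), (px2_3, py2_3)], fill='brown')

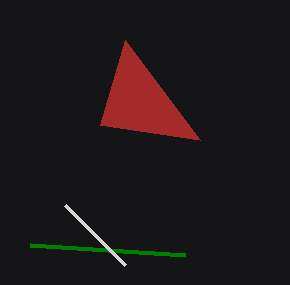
px1_1 = 185
py1_1 = 255
px1_2 = 125
py1_2 = 265
px2_3 = 100
py2_3 = 125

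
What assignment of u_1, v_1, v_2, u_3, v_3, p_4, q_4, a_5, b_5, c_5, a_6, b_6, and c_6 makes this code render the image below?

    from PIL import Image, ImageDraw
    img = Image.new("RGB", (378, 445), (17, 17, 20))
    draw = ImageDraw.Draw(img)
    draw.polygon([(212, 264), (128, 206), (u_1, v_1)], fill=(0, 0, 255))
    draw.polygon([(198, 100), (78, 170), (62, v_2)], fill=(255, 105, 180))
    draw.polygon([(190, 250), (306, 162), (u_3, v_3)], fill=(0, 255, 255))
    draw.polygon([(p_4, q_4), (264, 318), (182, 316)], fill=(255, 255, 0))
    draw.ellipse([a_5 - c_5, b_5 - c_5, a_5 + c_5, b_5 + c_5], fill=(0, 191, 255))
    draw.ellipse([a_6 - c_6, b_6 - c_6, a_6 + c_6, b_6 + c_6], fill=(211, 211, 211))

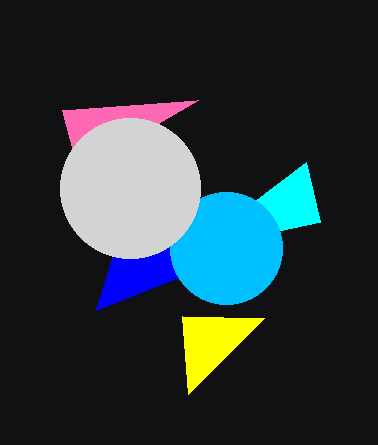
u_1 = 96, v_1 = 310, v_2 = 110, u_3 = 320, v_3 = 222, p_4 = 188, q_4 = 394, a_5 = 226, b_5 = 248, c_5 = 56, a_6 = 130, b_6 = 188, c_6 = 70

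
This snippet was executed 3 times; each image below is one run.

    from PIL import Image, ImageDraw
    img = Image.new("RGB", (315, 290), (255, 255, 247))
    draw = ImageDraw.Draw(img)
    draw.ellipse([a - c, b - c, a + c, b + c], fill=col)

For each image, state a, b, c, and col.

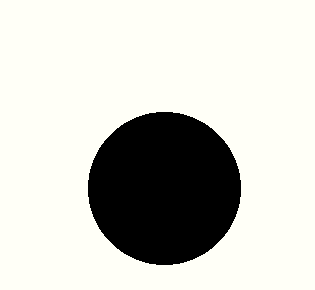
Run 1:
a = 164, b = 188, c = 76, col = 'black'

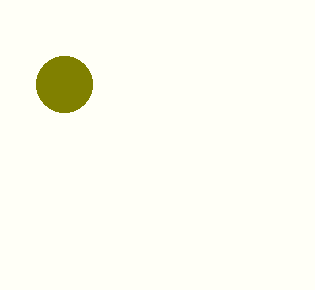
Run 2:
a = 64, b = 84, c = 28, col = 'olive'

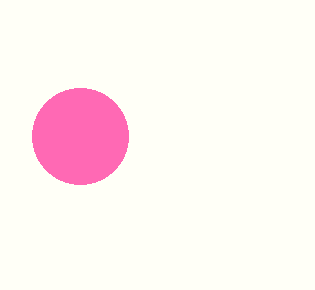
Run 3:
a = 80
b = 136
c = 48
col = 'hotpink'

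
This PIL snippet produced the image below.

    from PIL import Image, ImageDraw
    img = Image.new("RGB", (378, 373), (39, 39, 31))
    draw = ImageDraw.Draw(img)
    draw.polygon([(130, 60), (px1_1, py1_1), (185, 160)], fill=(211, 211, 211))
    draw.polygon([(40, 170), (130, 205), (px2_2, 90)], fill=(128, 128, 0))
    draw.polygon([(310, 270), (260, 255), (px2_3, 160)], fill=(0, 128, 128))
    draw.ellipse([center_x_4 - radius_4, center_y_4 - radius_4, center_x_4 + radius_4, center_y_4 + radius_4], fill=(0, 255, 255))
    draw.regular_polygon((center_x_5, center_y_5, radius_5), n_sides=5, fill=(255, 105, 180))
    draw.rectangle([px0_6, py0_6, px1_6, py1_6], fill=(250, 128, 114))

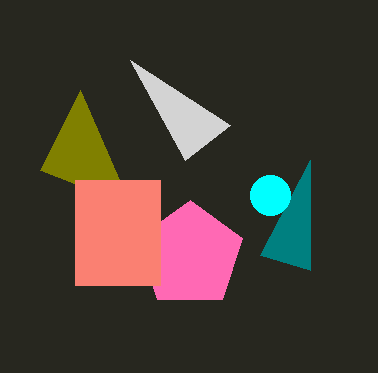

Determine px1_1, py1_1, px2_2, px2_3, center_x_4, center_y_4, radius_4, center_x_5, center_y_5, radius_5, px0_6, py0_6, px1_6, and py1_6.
px1_1 = 230
py1_1 = 125
px2_2 = 80
px2_3 = 310
center_x_4 = 270
center_y_4 = 195
radius_4 = 20
center_x_5 = 190
center_y_5 = 255
radius_5 = 55
px0_6 = 75
py0_6 = 180
px1_6 = 160
py1_6 = 285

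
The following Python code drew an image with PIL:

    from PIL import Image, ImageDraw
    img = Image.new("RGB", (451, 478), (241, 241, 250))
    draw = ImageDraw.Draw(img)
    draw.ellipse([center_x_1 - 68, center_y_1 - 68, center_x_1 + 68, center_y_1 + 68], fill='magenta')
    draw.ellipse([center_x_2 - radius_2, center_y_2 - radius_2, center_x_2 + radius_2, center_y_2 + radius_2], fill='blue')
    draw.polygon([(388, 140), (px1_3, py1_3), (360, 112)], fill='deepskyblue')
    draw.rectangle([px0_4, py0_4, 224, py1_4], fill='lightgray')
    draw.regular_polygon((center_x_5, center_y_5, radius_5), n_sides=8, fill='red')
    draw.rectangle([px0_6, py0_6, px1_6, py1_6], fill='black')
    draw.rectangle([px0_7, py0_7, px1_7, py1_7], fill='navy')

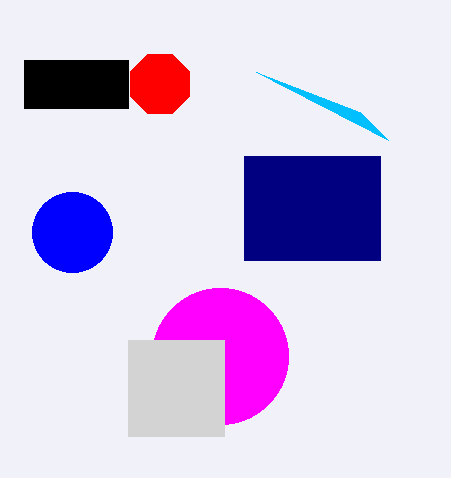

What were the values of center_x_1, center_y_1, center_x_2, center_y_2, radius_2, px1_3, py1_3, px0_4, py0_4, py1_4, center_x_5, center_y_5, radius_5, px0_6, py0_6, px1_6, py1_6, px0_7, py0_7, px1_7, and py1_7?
center_x_1 = 220; center_y_1 = 356; center_x_2 = 72; center_y_2 = 232; radius_2 = 40; px1_3 = 256; py1_3 = 72; px0_4 = 128; py0_4 = 340; py1_4 = 436; center_x_5 = 160; center_y_5 = 84; radius_5 = 32; px0_6 = 24; py0_6 = 60; px1_6 = 128; py1_6 = 108; px0_7 = 244; py0_7 = 156; px1_7 = 380; py1_7 = 260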